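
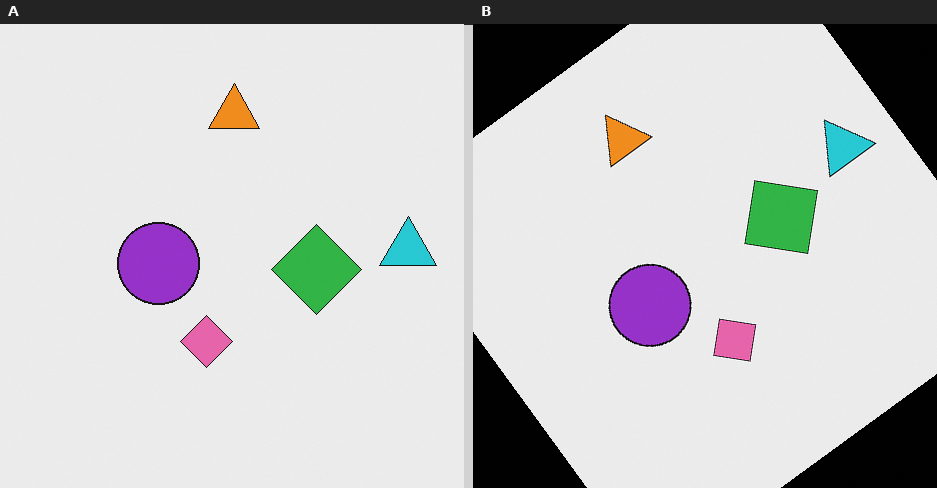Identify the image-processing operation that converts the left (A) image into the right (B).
This is the original image rotated counter-clockwise by a large amount — several tens of degrees.

Every shape is tilted by the same angle and the image corners show triangular fill wedges — a whole-image rotation by a non-right angle.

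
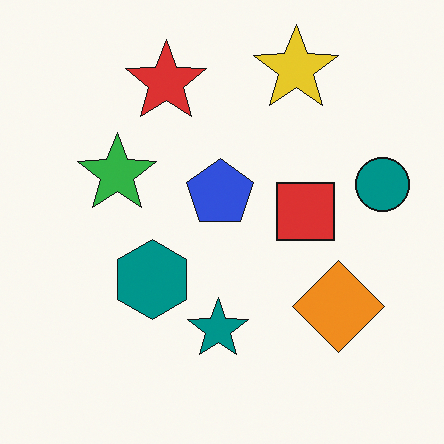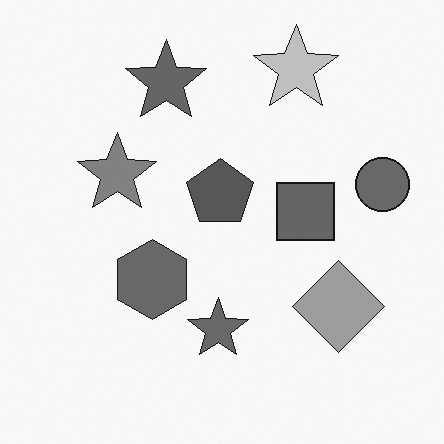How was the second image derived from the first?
The transformation is: converted to grayscale.

All color is removed — every shape is now a shade of grey.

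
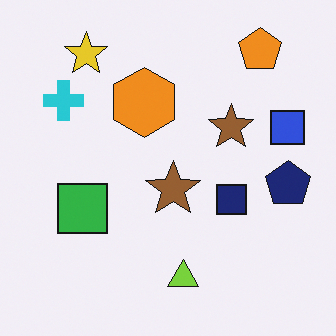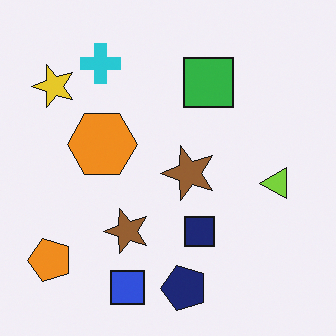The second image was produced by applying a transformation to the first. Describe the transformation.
This is the original image transposed (reflected across the top-left ↔ bottom-right diagonal).

Shapes have swapped their row and column positions — what was in the top-right is now in the bottom-left — a diagonal reflection.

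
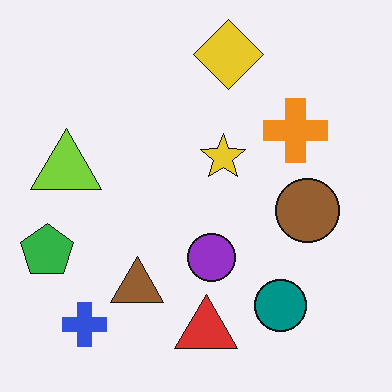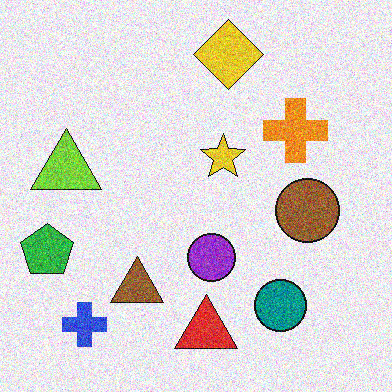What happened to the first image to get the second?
The image was degraded with strong gaussian noise.

Random speckle covers the whole image, including the flat background.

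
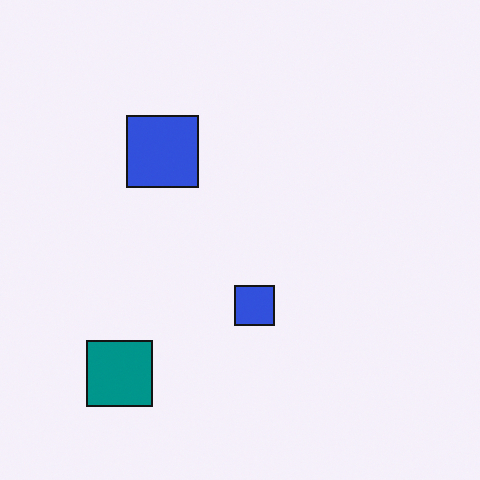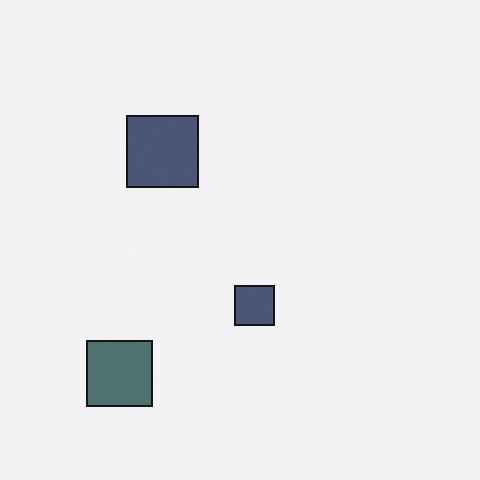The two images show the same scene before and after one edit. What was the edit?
This is the original image made much more muted (saturation change).

All colors are more muted and greyish — a global saturation change.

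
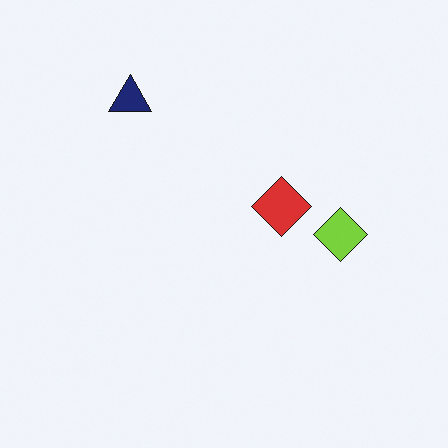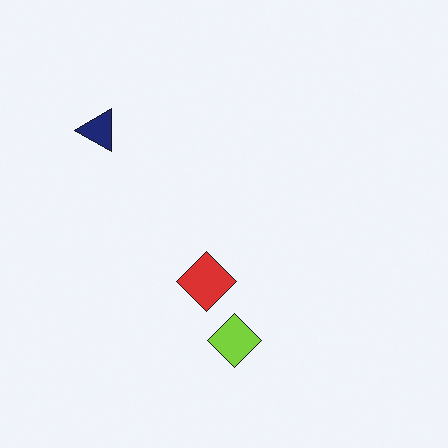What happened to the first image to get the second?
The transformation is: transposed (reflected across the top-left ↔ bottom-right diagonal).

Shapes have swapped their row and column positions — what was in the top-right is now in the bottom-left — a diagonal reflection.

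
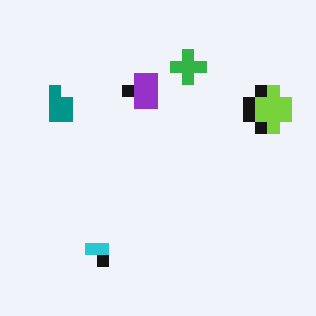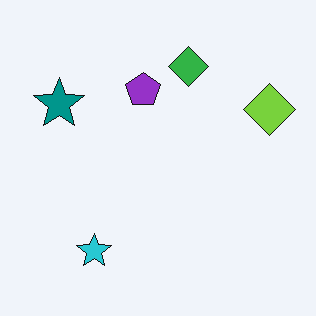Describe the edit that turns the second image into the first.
The transformation is: coarsely pixelated.

Shapes are reduced to large square blocks; fine edges and outlines are lost — a downscale-then-upscale (mosaic) effect.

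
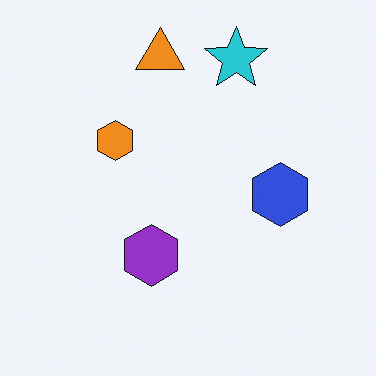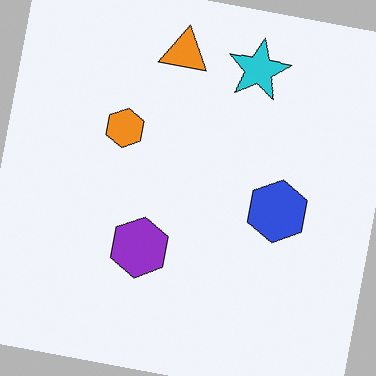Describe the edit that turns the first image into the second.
The image was rotated clockwise by a small amount.

Every shape is tilted by the same angle and the image corners show triangular fill wedges — a whole-image rotation by a non-right angle.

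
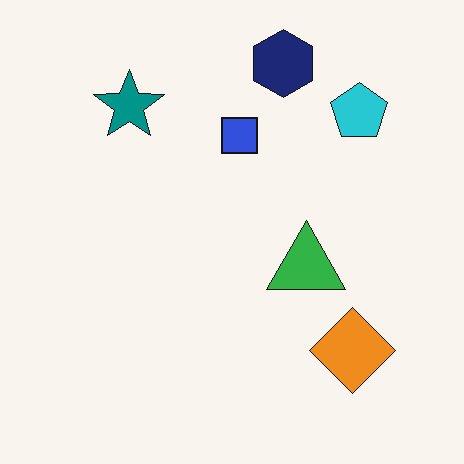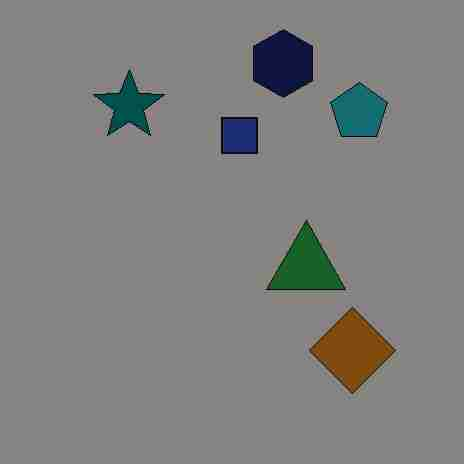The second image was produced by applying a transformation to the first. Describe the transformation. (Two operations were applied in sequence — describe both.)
It was noticeably darkened, then degraded with heavy JPEG compression.

Every pixel — background and shapes alike — is uniformly darkened. Blocky 8×8 compression artifacts appear around shape edges and the flat background shows ringing — characteristic JPEG degradation.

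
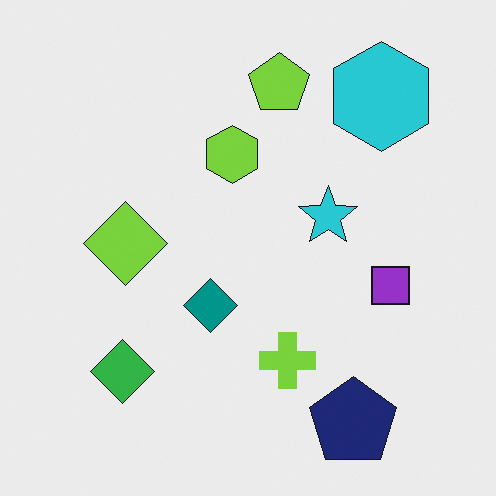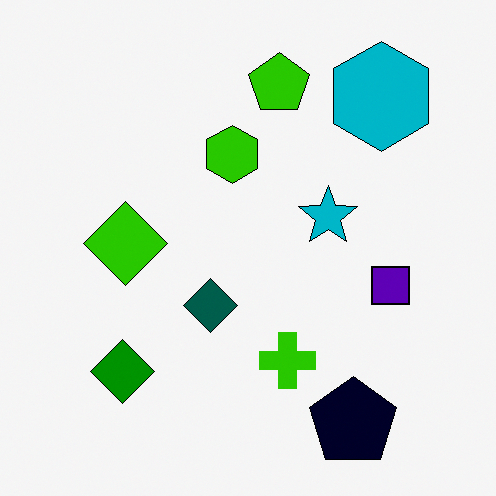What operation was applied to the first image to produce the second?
The transformation is: given much higher contrast.

Tones are pushed away from mid-grey across the whole image — a global contrast change.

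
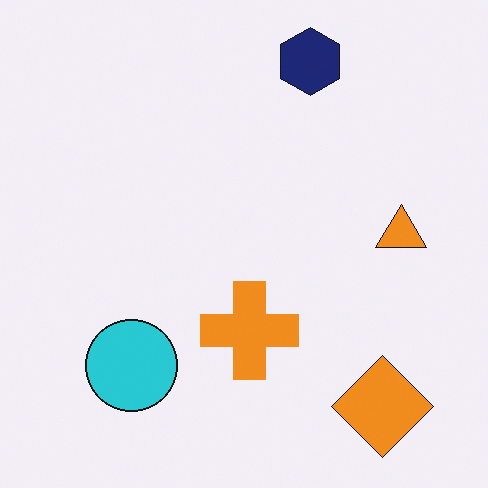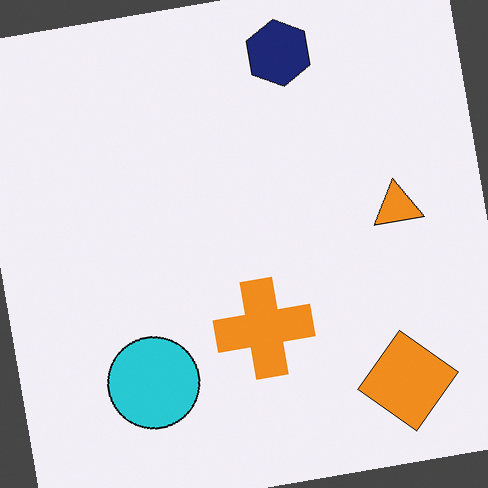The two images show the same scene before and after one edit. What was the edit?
It was rotated counter-clockwise by a slight angle.

Every shape is tilted by the same angle and the image corners show triangular fill wedges — a whole-image rotation by a non-right angle.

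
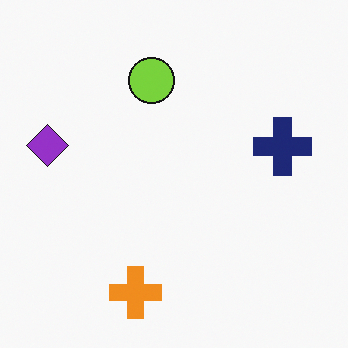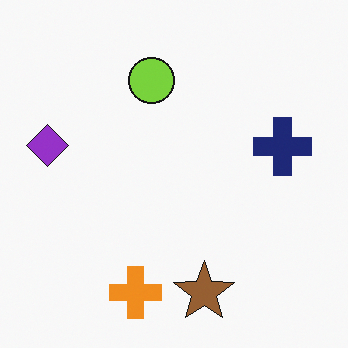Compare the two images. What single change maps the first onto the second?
The image was overlaid with an additional brown star.

A brown star appears in the second image that is absent from the first.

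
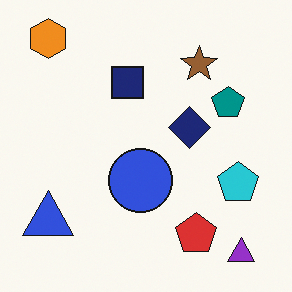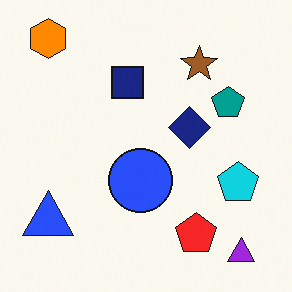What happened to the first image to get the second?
The image was slightly oversaturated.

All colors are more vivid — a global saturation change.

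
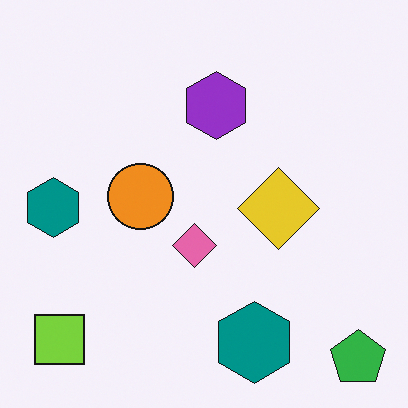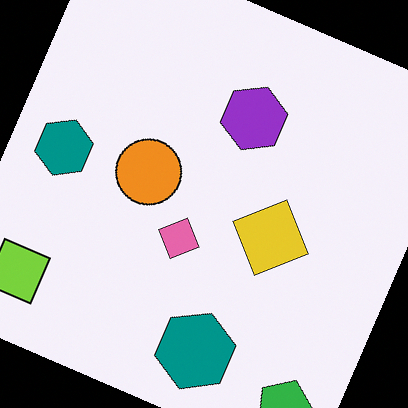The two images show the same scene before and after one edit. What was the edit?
The image was rotated clockwise by a clearly visible amount.

Every shape is tilted by the same angle and the image corners show triangular fill wedges — a whole-image rotation by a non-right angle.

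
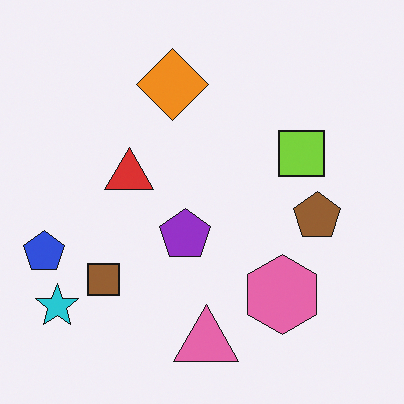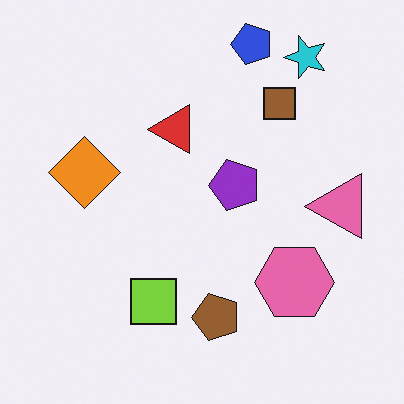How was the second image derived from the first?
This is the original image transposed (reflected across the top-left ↔ bottom-right diagonal).

Shapes have swapped their row and column positions — what was in the top-right is now in the bottom-left — a diagonal reflection.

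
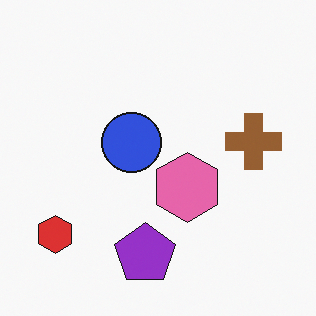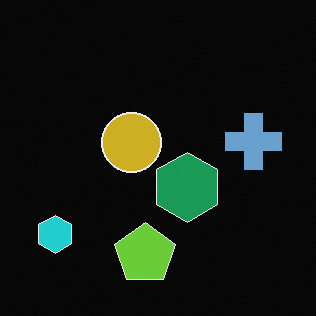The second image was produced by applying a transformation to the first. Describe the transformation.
Color-inverted (negative).

The light background has become dark and every shape's color is its complement — a photographic negative.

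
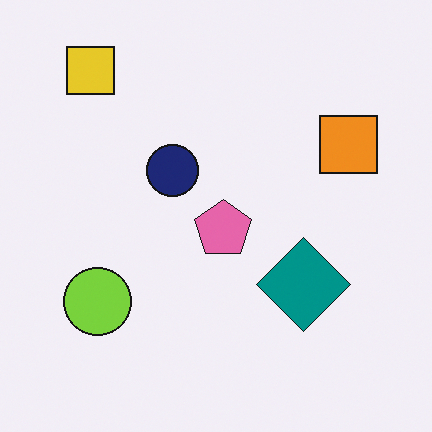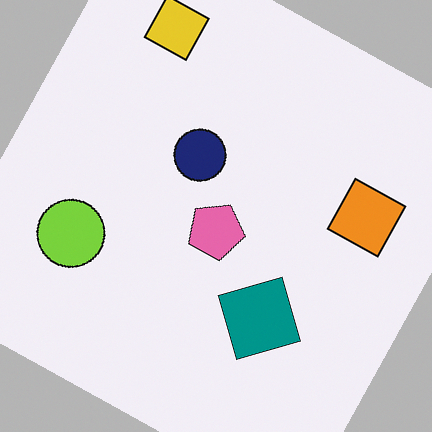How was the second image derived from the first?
The transformation is: rotated clockwise by a moderate amount.

Every shape is tilted by the same angle and the image corners show triangular fill wedges — a whole-image rotation by a non-right angle.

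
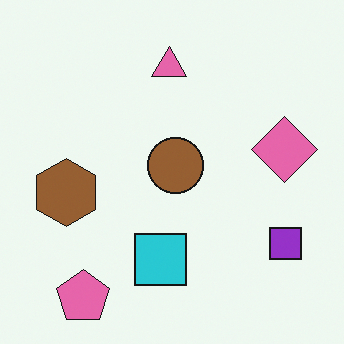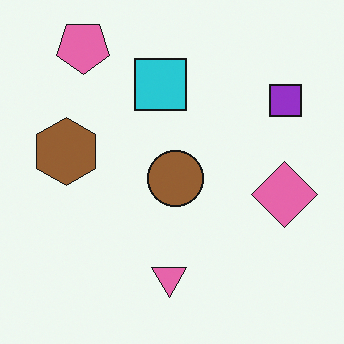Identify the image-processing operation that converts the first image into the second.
The image was flipped vertically (top ↔ bottom).

The pink pentagon is in the bottom-left of the first image and the top-left of the second — shapes on opposite sides of the horizontal midline have swapped in a mirror flip.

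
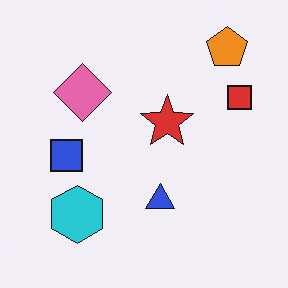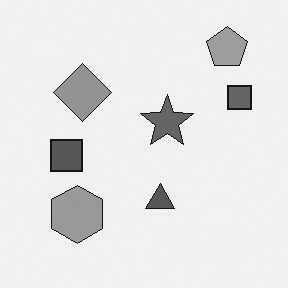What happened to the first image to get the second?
This is the original image converted to grayscale.

All color is removed — every shape is now a shade of grey.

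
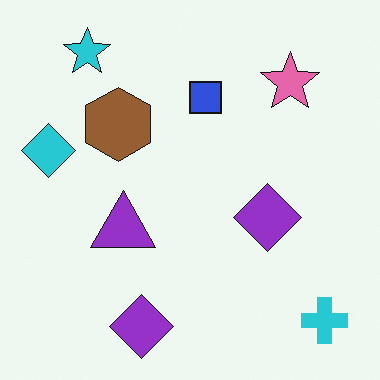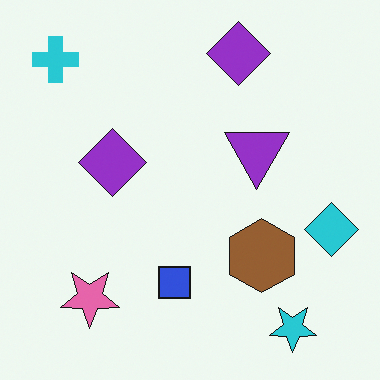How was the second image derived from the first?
Rotated 180°.

The cyan cross sits in the bottom-right of the first image and the top-left of the second — consistent with a whole-image 180° rotation.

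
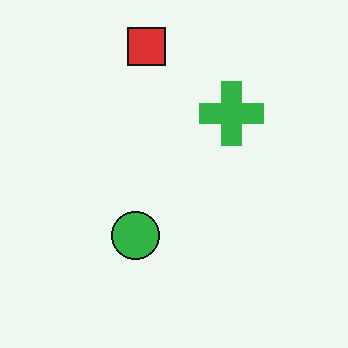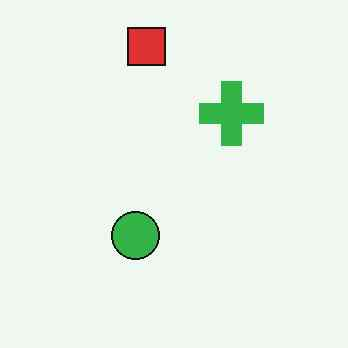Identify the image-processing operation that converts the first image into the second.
This is the original image JPEG-compressed with visible artifacts.

Blocky 8×8 compression artifacts appear around shape edges and the flat background shows ringing — characteristic JPEG degradation.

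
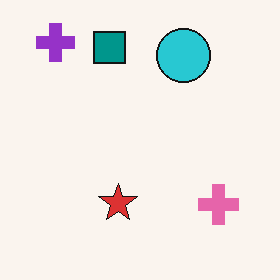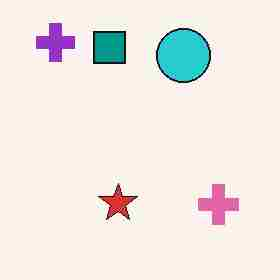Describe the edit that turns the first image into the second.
The second image is the first degraded with heavy JPEG compression.

Blocky 8×8 compression artifacts appear around shape edges and the flat background shows ringing — characteristic JPEG degradation.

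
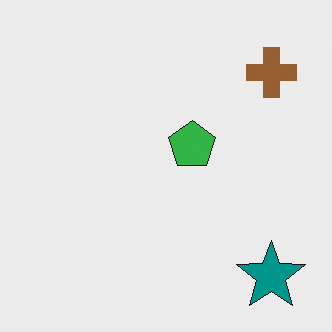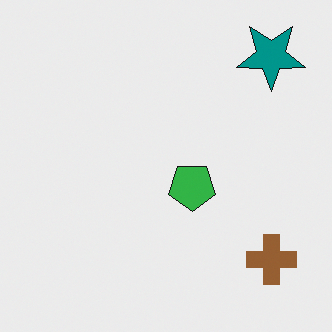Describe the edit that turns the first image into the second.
The image was flipped vertically (top ↔ bottom).

The teal star is in the bottom-right of the first image and the top-right of the second — shapes on opposite sides of the horizontal midline have swapped in a mirror flip.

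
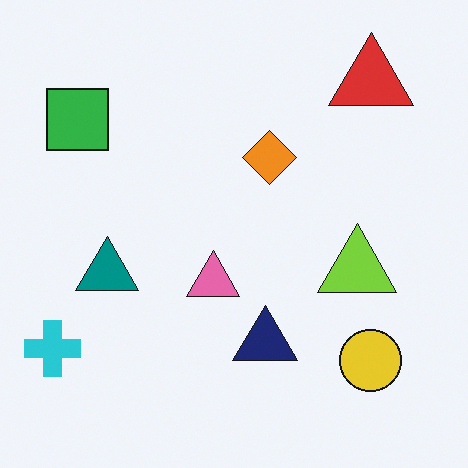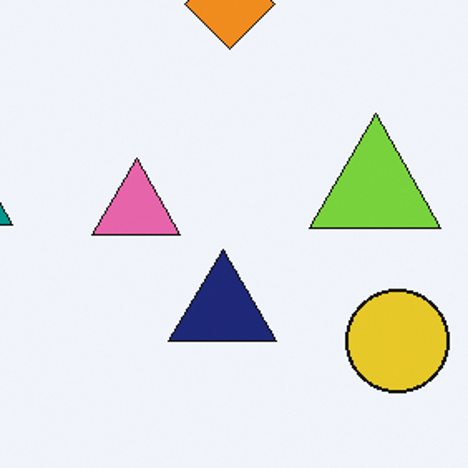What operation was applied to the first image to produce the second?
The transformation is: cropped to a noticeably smaller region and rescaled.

The visible shapes are larger and the field of view is narrower; shapes near the original edges may be partly or wholly outside the frame — a crop-and-rescale.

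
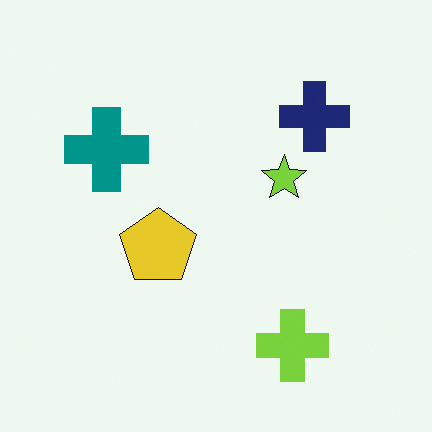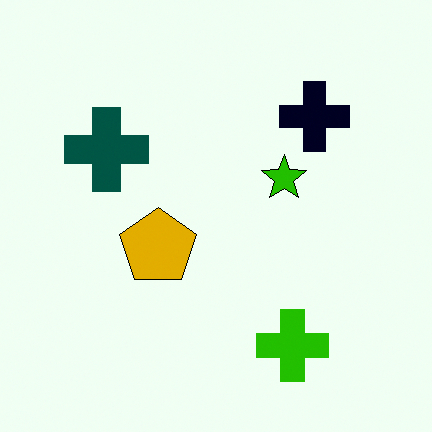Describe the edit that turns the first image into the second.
Given much higher contrast.

Tones are pushed away from mid-grey across the whole image — a global contrast change.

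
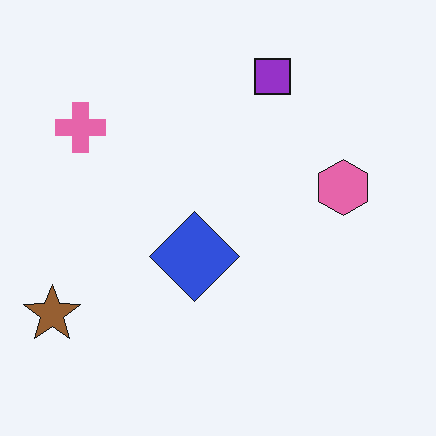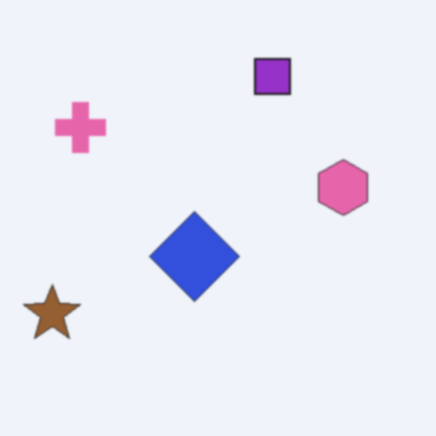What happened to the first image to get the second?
The image was given a subtle gaussian blur.

Shape edges and outlines are uniformly softened across the whole image.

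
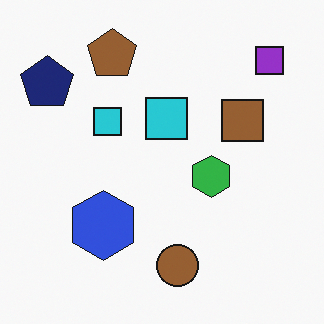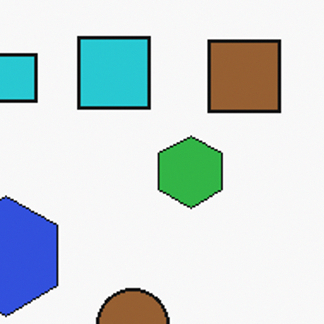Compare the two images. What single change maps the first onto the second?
The second image is the first cropped to a noticeably smaller region and rescaled.

The visible shapes are larger and the field of view is narrower; shapes near the original edges may be partly or wholly outside the frame — a crop-and-rescale.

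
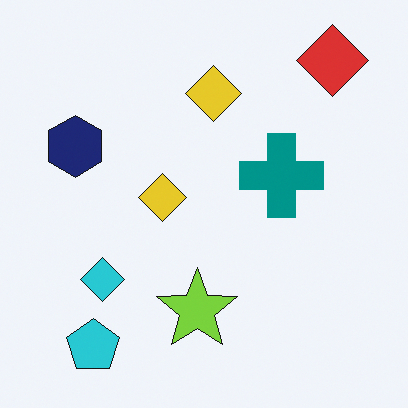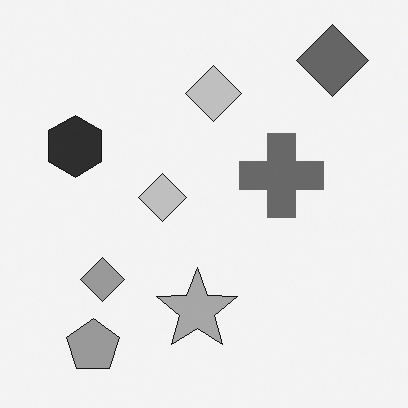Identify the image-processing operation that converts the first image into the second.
The image was converted to grayscale.

All color is removed — every shape is now a shade of grey.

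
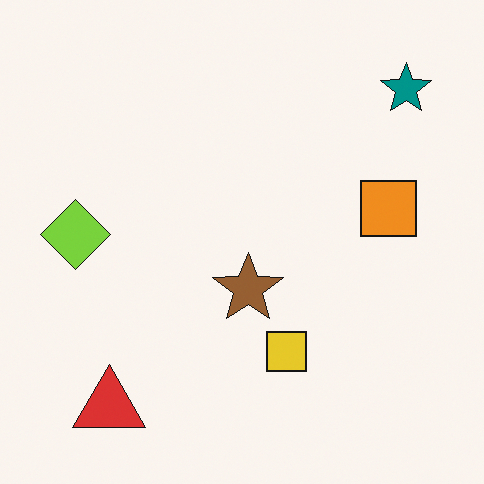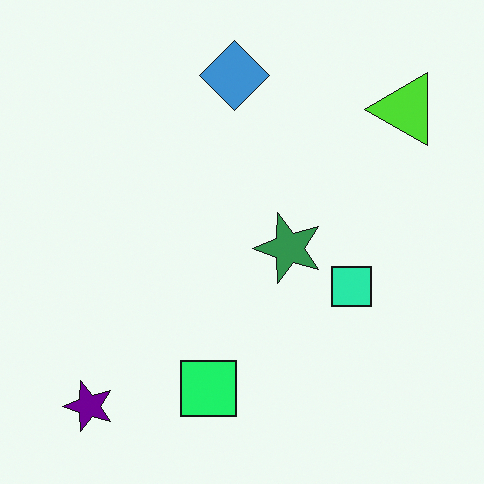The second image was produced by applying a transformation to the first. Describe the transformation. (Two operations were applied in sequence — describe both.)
It was hue-shifted through roughly a third of the color wheel, then transposed (reflected across the top-left ↔ bottom-right diagonal).

Every shape's color has rotated by the same amount around the hue wheel — a uniform hue shift. Shapes have swapped their row and column positions — what was in the top-right is now in the bottom-left — a diagonal reflection.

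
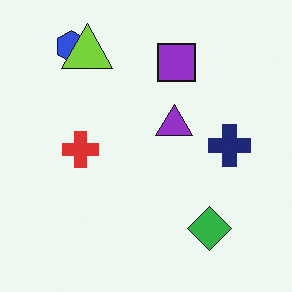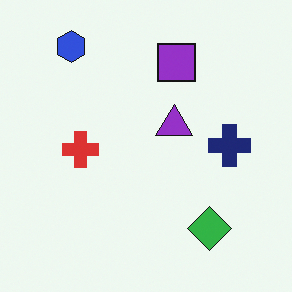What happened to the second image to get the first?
The transformation is: overlaid with an additional lime triangle.

A lime triangle appears in the first image that is absent from the second.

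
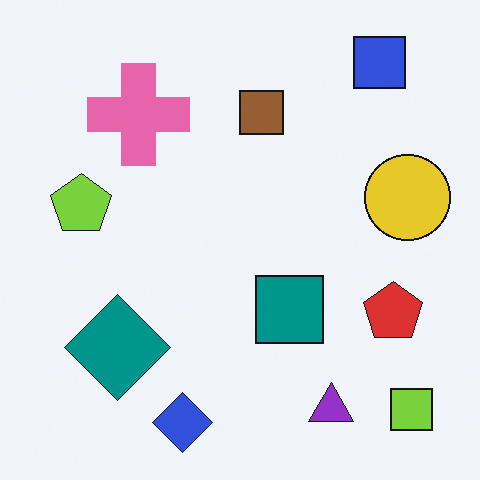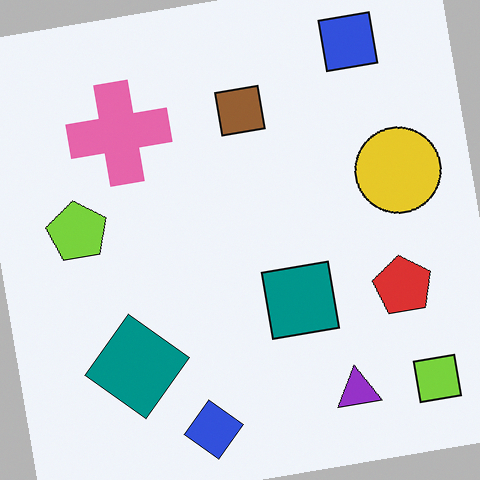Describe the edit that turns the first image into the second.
Rotated counter-clockwise by a slight angle.

Every shape is tilted by the same angle and the image corners show triangular fill wedges — a whole-image rotation by a non-right angle.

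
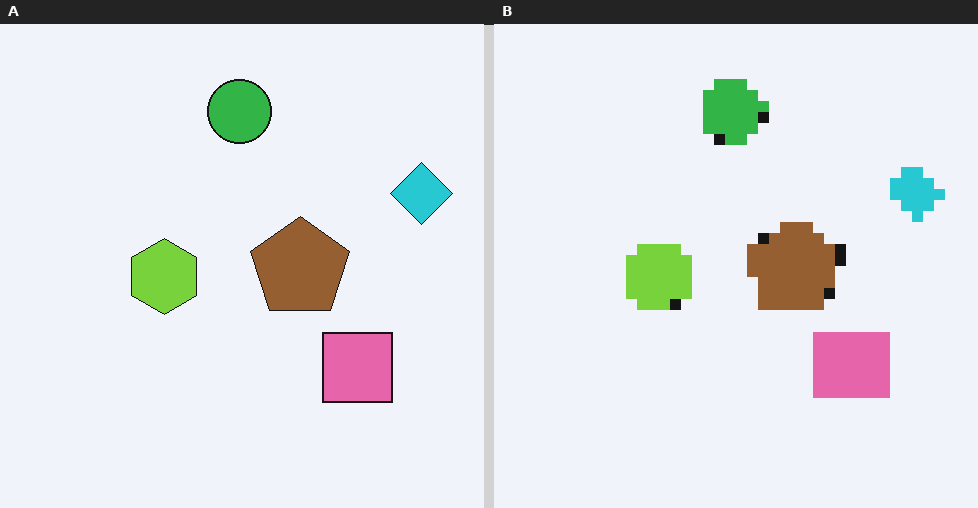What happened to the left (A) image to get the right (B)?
The image was coarsely pixelated.

Shapes are reduced to large square blocks; fine edges and outlines are lost — a downscale-then-upscale (mosaic) effect.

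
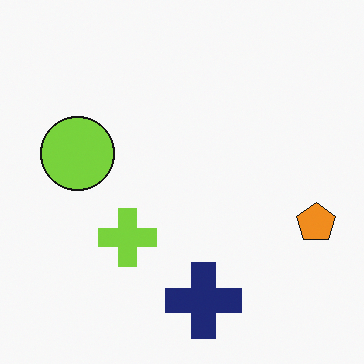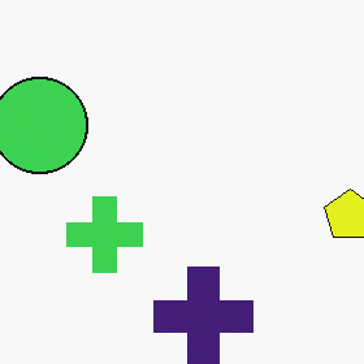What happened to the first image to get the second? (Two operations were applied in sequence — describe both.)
Hue-shifted by a small amount, then cropped to a modestly smaller region and rescaled.

Every shape's color has rotated by the same amount around the hue wheel — a uniform hue shift. The visible shapes are larger and the field of view is narrower; shapes near the original edges may be partly or wholly outside the frame — a crop-and-rescale.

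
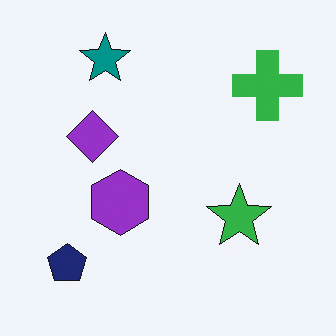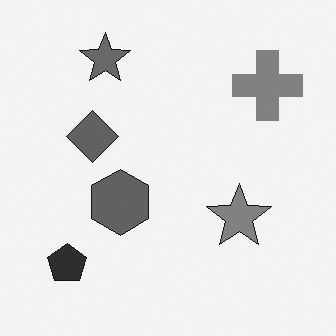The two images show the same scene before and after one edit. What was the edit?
The transformation is: converted to grayscale.

All color is removed — every shape is now a shade of grey.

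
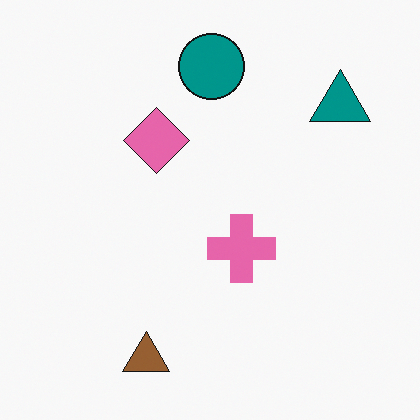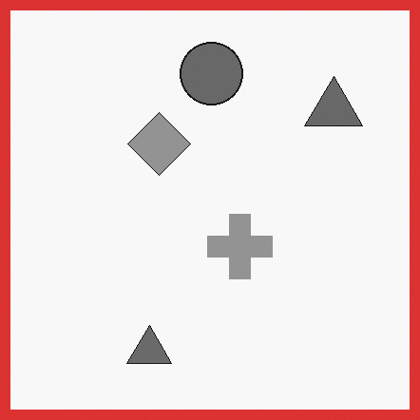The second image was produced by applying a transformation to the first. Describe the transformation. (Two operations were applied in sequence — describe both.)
Converted to grayscale, then framed with a red border.

All color is removed — every shape is now a shade of grey. A solid red frame runs around the edge of the second image, with the content slightly shrunk inside it.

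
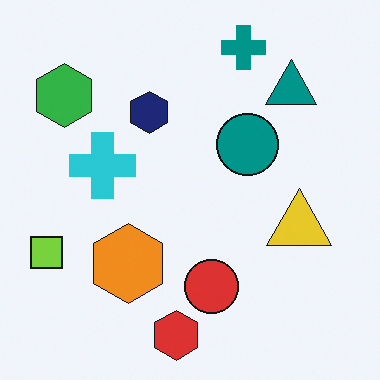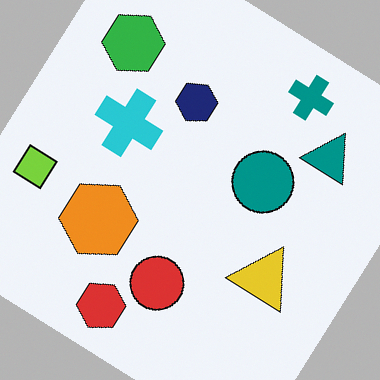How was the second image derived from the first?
This is the original image rotated clockwise by a large amount — several tens of degrees.

Every shape is tilted by the same angle and the image corners show triangular fill wedges — a whole-image rotation by a non-right angle.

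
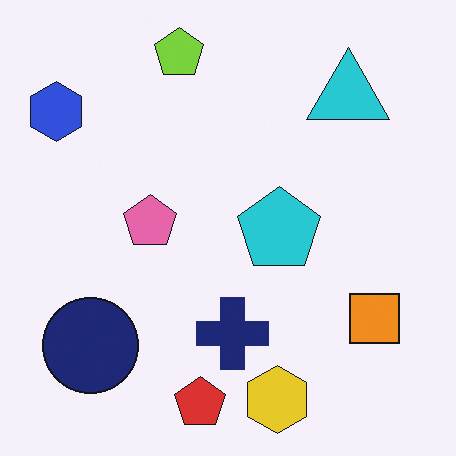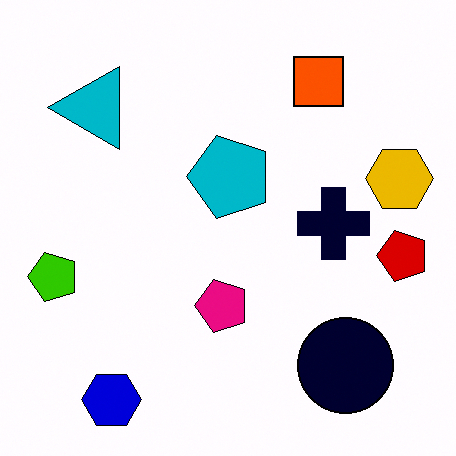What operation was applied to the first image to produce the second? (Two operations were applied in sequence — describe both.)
This is the original image rotated 90° counter-clockwise, then given much higher contrast.

The blue hexagon sits in the top-left of the first image and the bottom-left of the second — consistent with a whole-image 90° counter-clockwise rotation. Tones are pushed away from mid-grey across the whole image — a global contrast change.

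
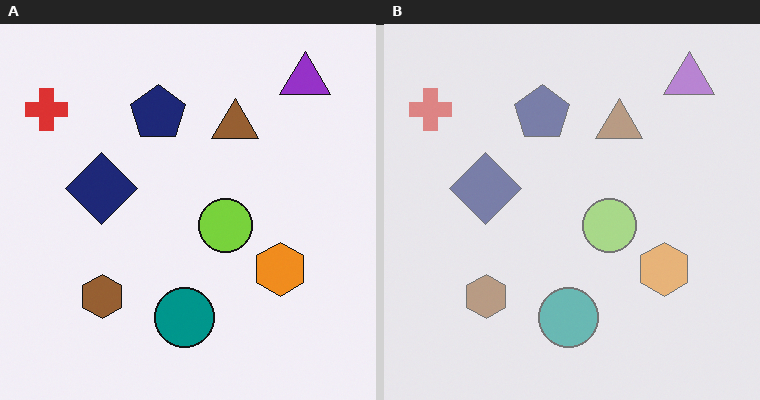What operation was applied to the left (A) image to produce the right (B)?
The right (B) image is the left (A) given much lower contrast.

Tones are pushed toward mid-grey across the whole image — a global contrast change.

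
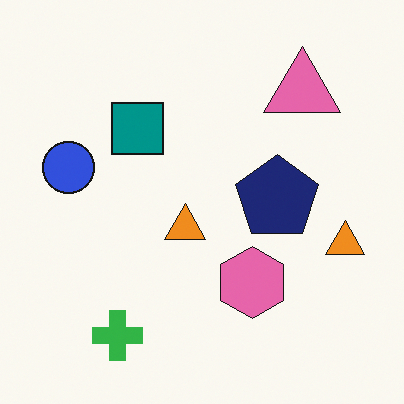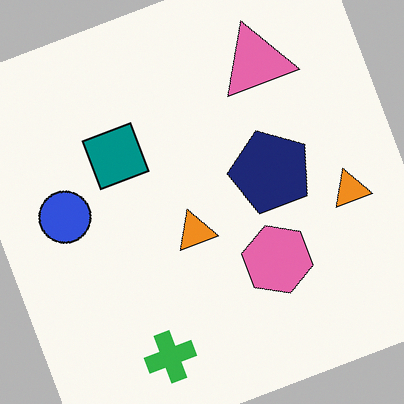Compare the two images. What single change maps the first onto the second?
The image was rotated counter-clockwise by a moderate amount.

Every shape is tilted by the same angle and the image corners show triangular fill wedges — a whole-image rotation by a non-right angle.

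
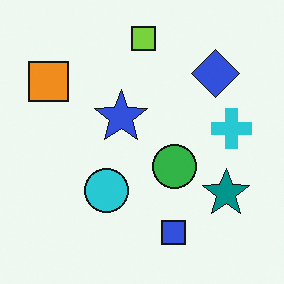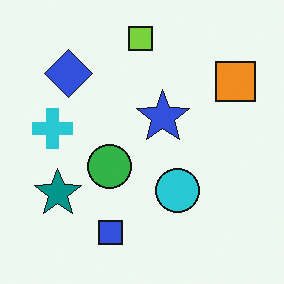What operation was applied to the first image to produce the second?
It was flipped horizontally (left ↔ right).

The orange square is in the top-left of the first image and the top-right of the second — shapes on opposite sides of the vertical midline have swapped in a mirror flip.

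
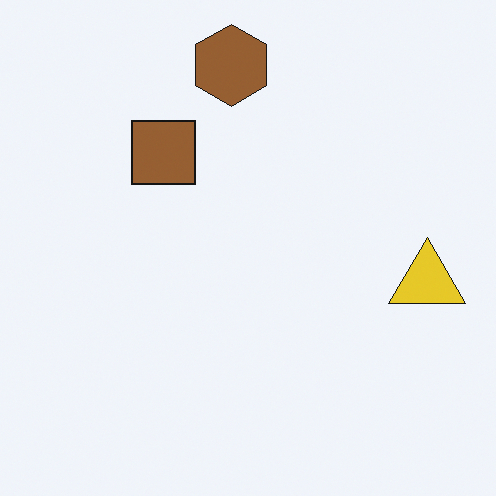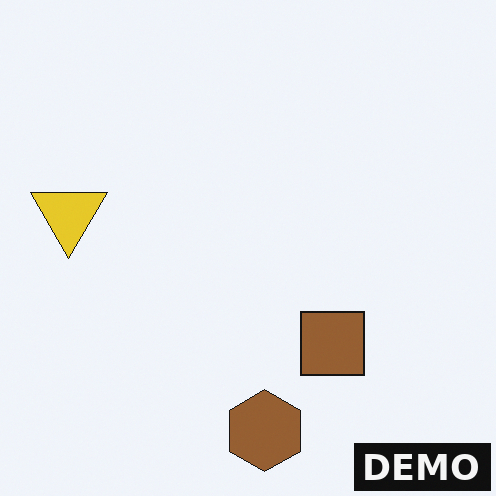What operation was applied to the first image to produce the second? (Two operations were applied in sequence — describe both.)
Rotated 180°, then watermarked with the text "DEMO" in the lower-right corner.

The brown hexagon sits in the top of the first image and the bottom of the second — consistent with a whole-image 180° rotation. A dark label reading "DEMO" appears in the lower-right corner.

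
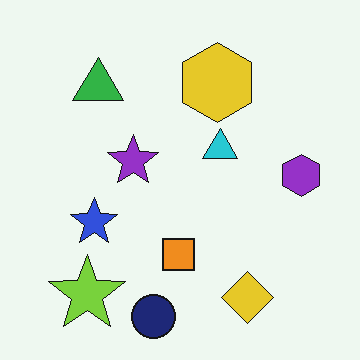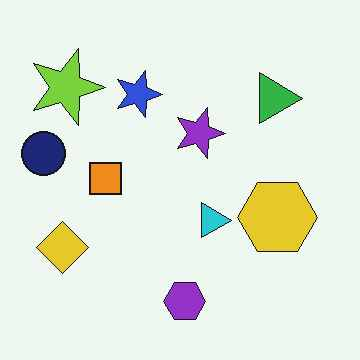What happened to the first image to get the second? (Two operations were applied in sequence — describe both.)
It was rotated 90° clockwise, then given moderate JPEG compression.

The lime star sits in the bottom-left of the first image and the top-left of the second — consistent with a whole-image 90° clockwise rotation. Blocky 8×8 compression artifacts appear around shape edges and the flat background shows ringing — characteristic JPEG degradation.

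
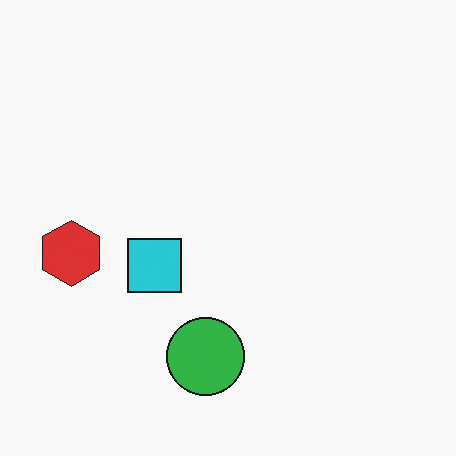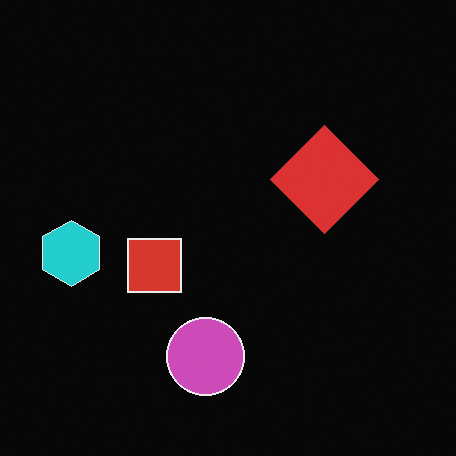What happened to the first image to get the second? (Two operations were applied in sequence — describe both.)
It was color-inverted (negative), then overlaid with an additional red diamond.

The light background has become dark and every shape's color is its complement — a photographic negative. A red diamond appears in the second image that is absent from the first.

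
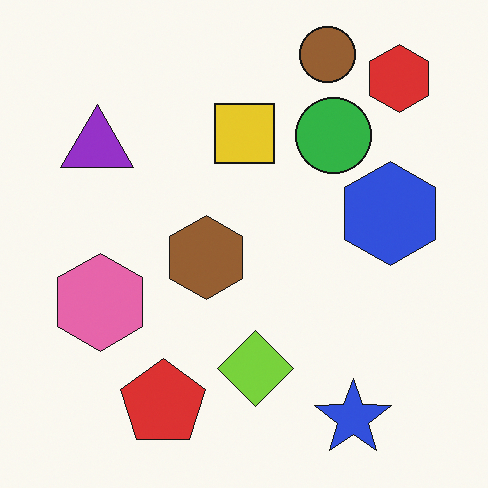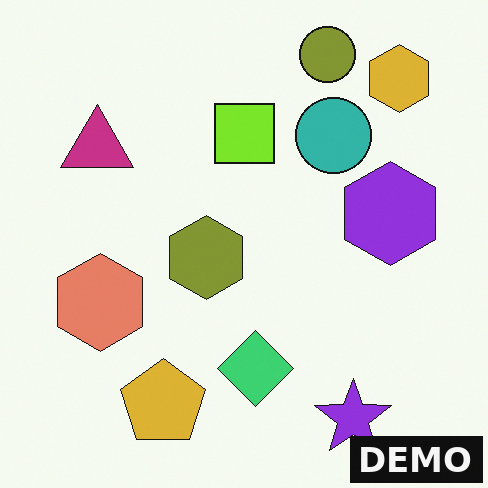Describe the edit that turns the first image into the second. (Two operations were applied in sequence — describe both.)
Hue-shifted slightly, then watermarked with the text "DEMO" in the lower-right corner.

Every shape's color has rotated by the same amount around the hue wheel — a uniform hue shift. A dark label reading "DEMO" appears in the lower-right corner.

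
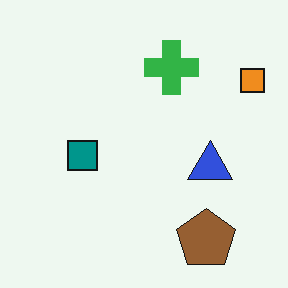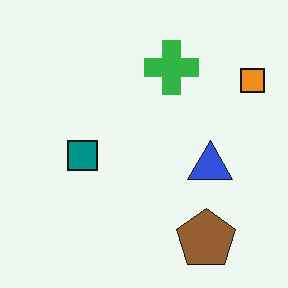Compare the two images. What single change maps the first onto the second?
JPEG-compressed with visible artifacts.

Blocky 8×8 compression artifacts appear around shape edges and the flat background shows ringing — characteristic JPEG degradation.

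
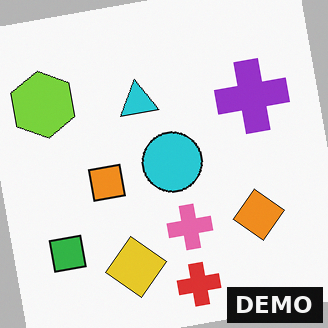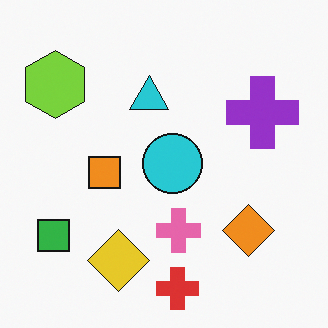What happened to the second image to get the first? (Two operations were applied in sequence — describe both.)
The image was rotated counter-clockwise by a few degrees, then watermarked with the text "DEMO" in the lower-right corner.

Every shape is tilted by the same angle and the image corners show triangular fill wedges — a whole-image rotation by a non-right angle. A dark label reading "DEMO" appears in the lower-right corner.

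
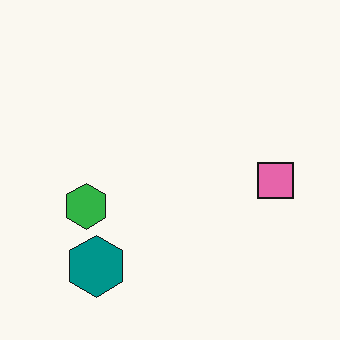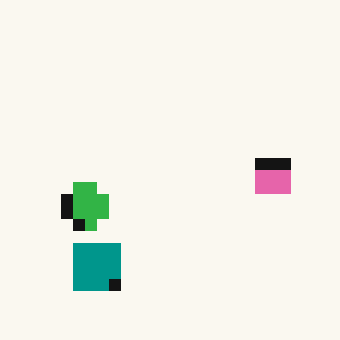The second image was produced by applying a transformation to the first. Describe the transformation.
This is the original image coarsely pixelated.

Shapes are reduced to large square blocks; fine edges and outlines are lost — a downscale-then-upscale (mosaic) effect.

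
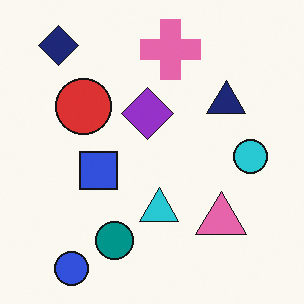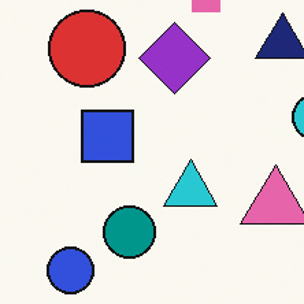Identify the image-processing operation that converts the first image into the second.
It was cropped to a modestly smaller region and rescaled.

The visible shapes are larger and the field of view is narrower; shapes near the original edges may be partly or wholly outside the frame — a crop-and-rescale.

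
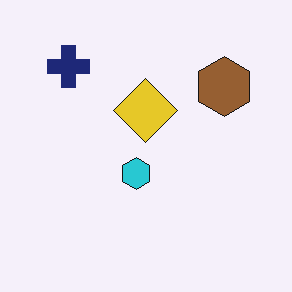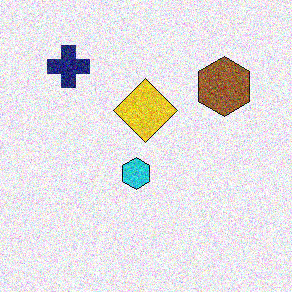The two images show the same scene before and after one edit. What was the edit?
The image was degraded with strong gaussian noise.

Random speckle covers the whole image, including the flat background.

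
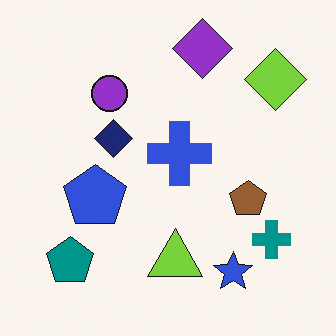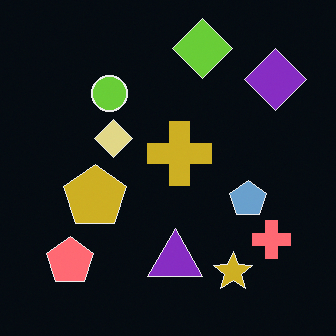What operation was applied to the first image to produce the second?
Color-inverted (negative).

The light background has become dark and every shape's color is its complement — a photographic negative.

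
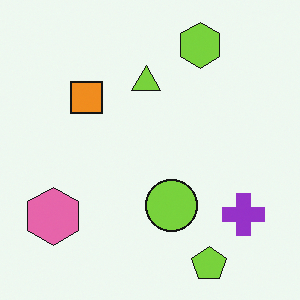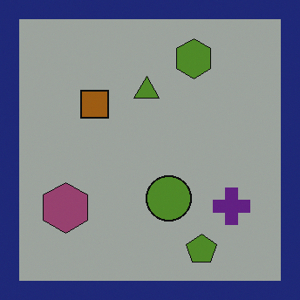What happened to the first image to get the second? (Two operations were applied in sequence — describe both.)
This is the original image noticeably darkened, then framed with a navy border.

Every pixel — background and shapes alike — is uniformly darkened. A solid navy frame runs around the edge of the second image, with the content slightly shrunk inside it.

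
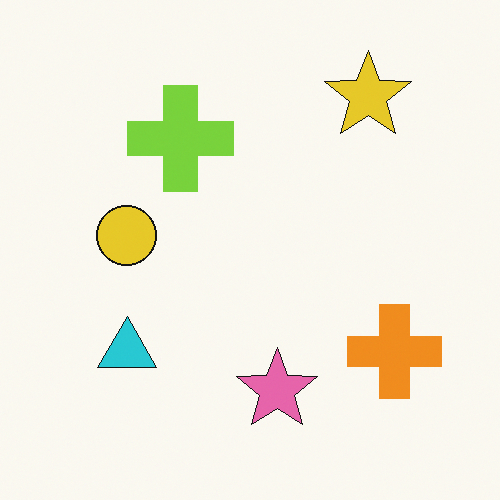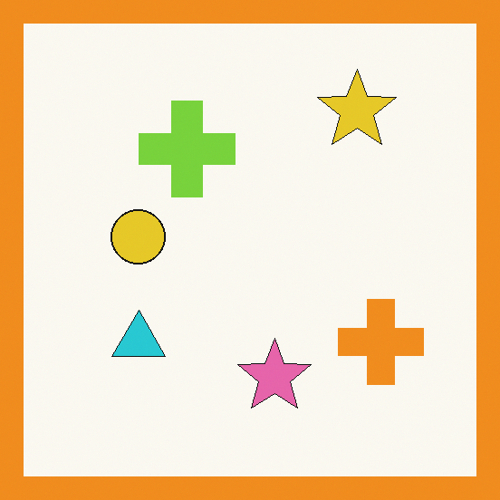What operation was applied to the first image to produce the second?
The transformation is: framed with a orange border.

A solid orange frame runs around the edge of the second image, with the content slightly shrunk inside it.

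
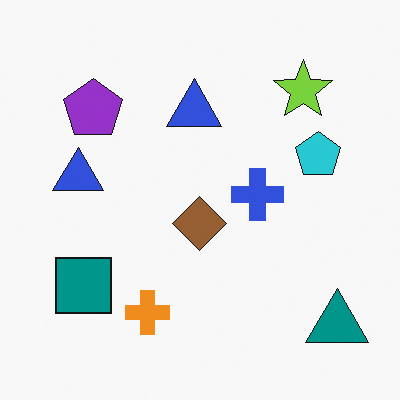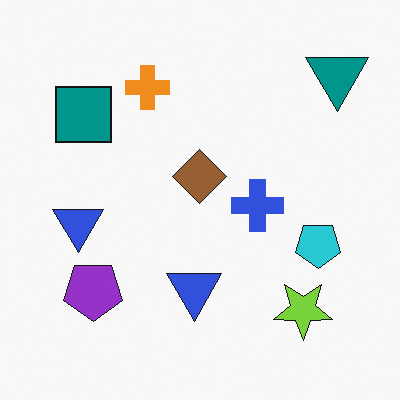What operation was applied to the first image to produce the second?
It was flipped vertically (top ↔ bottom).

The teal triangle is in the bottom-right of the first image and the top-right of the second — shapes on opposite sides of the horizontal midline have swapped in a mirror flip.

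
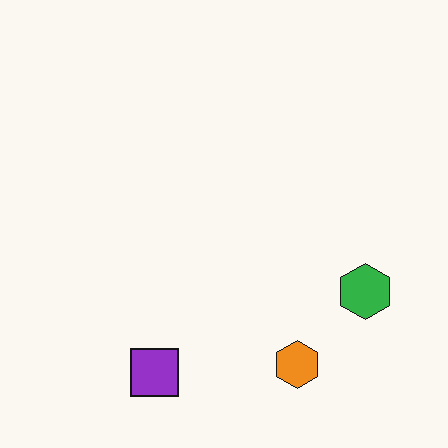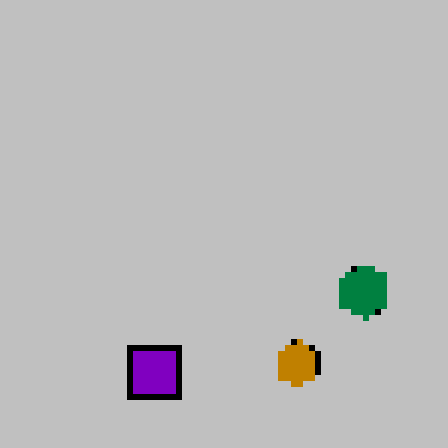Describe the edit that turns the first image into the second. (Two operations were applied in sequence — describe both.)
Moderately pixelated, then aggressively posterized.

Shapes are reduced to large square blocks; fine edges and outlines are lost — a downscale-then-upscale (mosaic) effect. Each flat color has snapped to a coarser quantized level — most visibly, the near-white background has dropped to a flat grey.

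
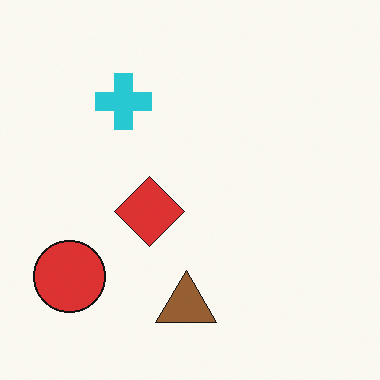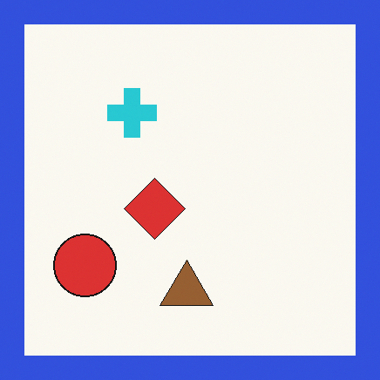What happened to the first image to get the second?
It was framed with a blue border.

A solid blue frame runs around the edge of the second image, with the content slightly shrunk inside it.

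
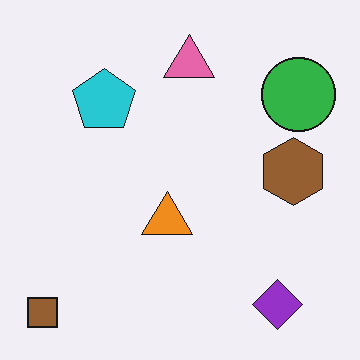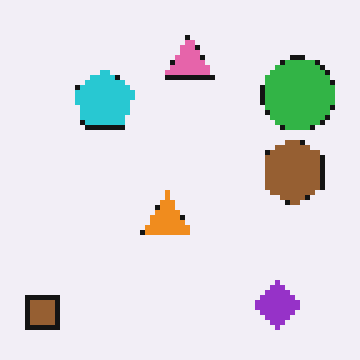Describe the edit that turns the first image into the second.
This is the original image lightly pixelated (a mild mosaic effect).

Shapes are reduced to large square blocks; fine edges and outlines are lost — a downscale-then-upscale (mosaic) effect.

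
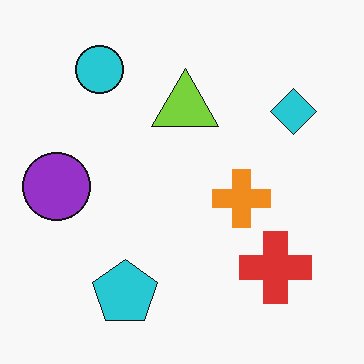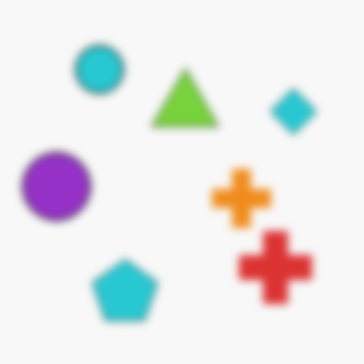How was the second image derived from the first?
The second image is the first moderately blurred.

Shape edges and outlines are uniformly softened across the whole image.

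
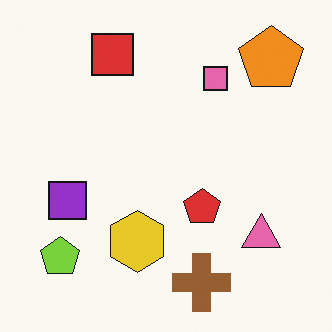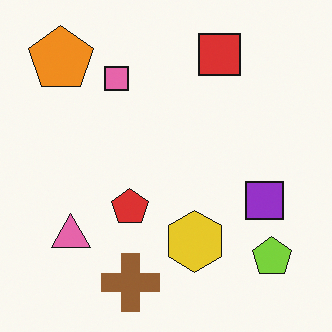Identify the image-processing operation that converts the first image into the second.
Flipped horizontally (left ↔ right).

The lime pentagon is in the bottom-left of the first image and the bottom-right of the second — shapes on opposite sides of the vertical midline have swapped in a mirror flip.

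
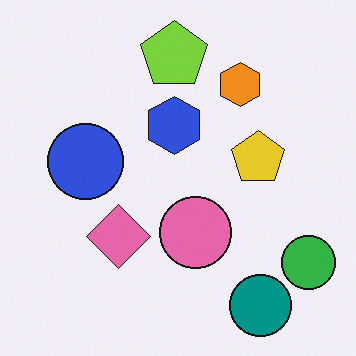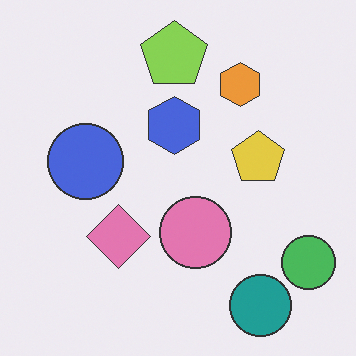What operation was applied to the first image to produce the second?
The second image is the first given slightly reduced contrast.

Tones are pushed toward mid-grey across the whole image — a global contrast change.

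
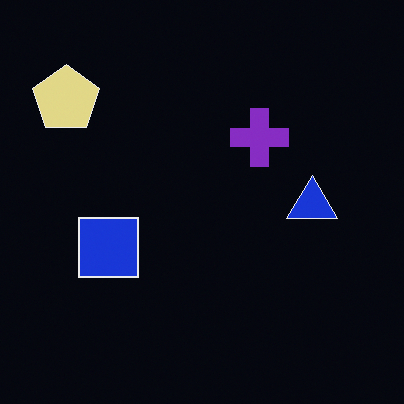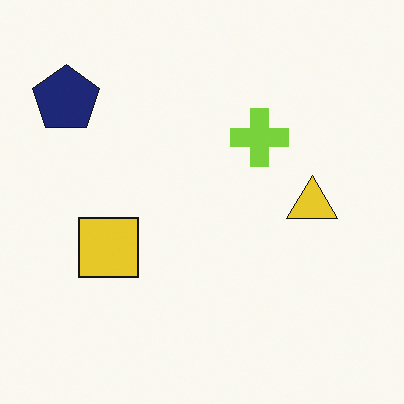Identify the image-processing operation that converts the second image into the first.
The image was color-inverted (negative).

The light background has become dark and every shape's color is its complement — a photographic negative.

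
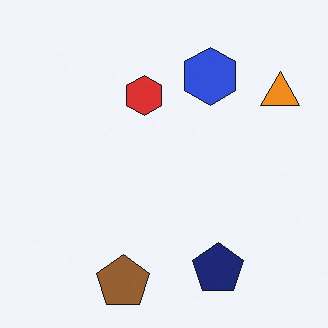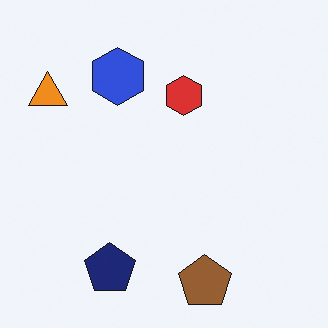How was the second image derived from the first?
Flipped horizontally (left ↔ right).

The orange triangle is in the top-right of the first image and the top-left of the second — shapes on opposite sides of the vertical midline have swapped in a mirror flip.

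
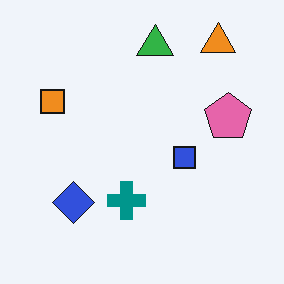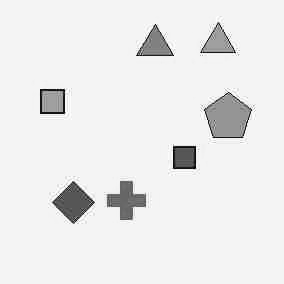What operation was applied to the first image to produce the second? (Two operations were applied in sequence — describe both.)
Degraded with heavy JPEG compression, then converted to grayscale.

Blocky 8×8 compression artifacts appear around shape edges and the flat background shows ringing — characteristic JPEG degradation. All color is removed — every shape is now a shade of grey.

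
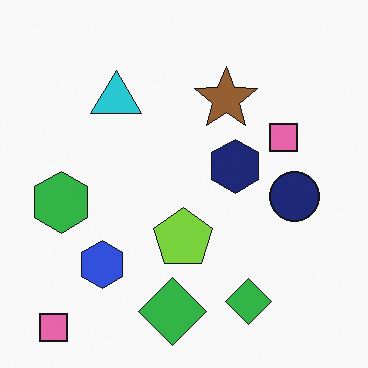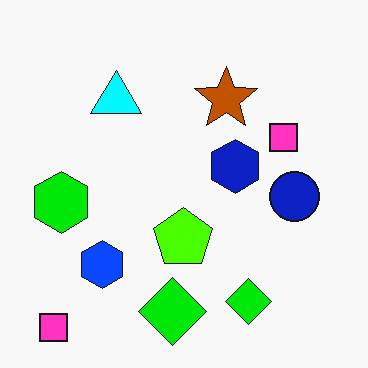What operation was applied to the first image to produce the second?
The image was made much more vivid (saturation change).

All colors are more vivid — a global saturation change.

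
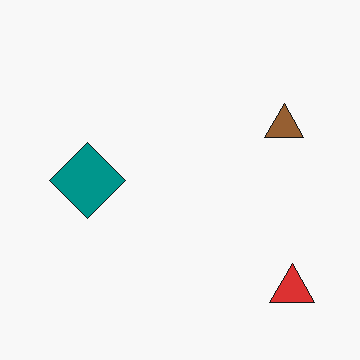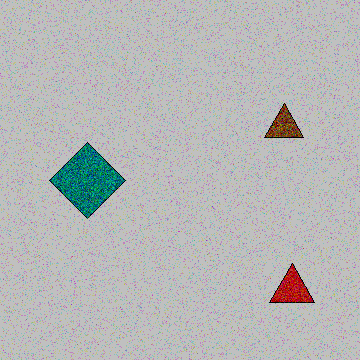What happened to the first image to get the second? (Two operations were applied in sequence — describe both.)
This is the original image degraded with heavy additive noise, then heavily posterized to just a handful of flat colors.

Random speckle covers the whole image, including the flat background. Each flat color has snapped to a coarser quantized level — most visibly, the near-white background has dropped to a flat grey.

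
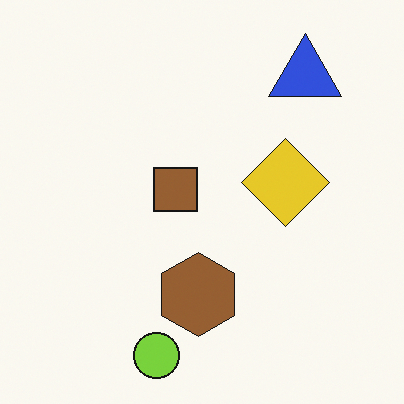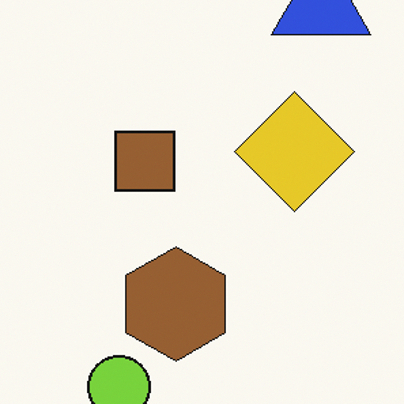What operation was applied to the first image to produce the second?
It was cropped slightly and scaled back up.

The visible shapes are larger and the field of view is narrower; shapes near the original edges may be partly or wholly outside the frame — a crop-and-rescale.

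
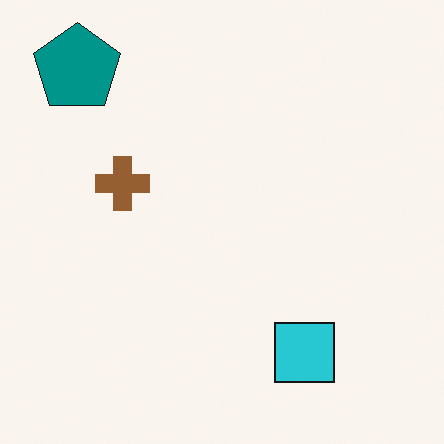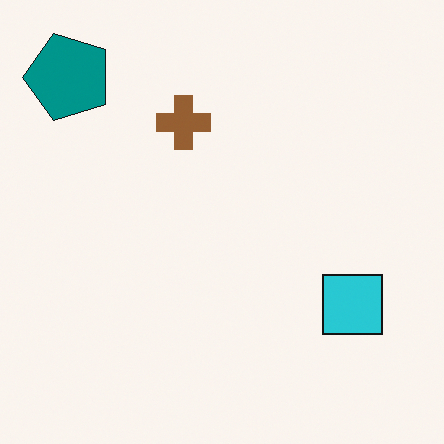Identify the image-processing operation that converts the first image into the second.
Transposed (reflected across the top-left ↔ bottom-right diagonal).

Shapes have swapped their row and column positions — what was in the top-right is now in the bottom-left — a diagonal reflection.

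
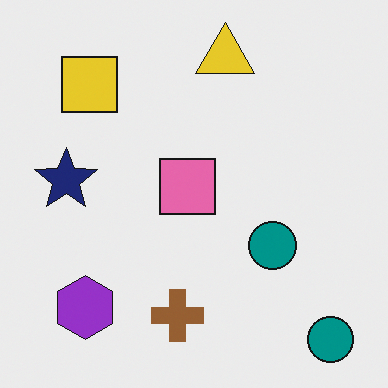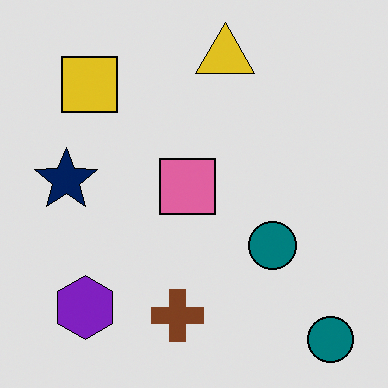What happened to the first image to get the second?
The second image is the first moderately posterized.

Each flat color has snapped to a coarser quantized level — most visibly, the near-white background has dropped to a flat grey.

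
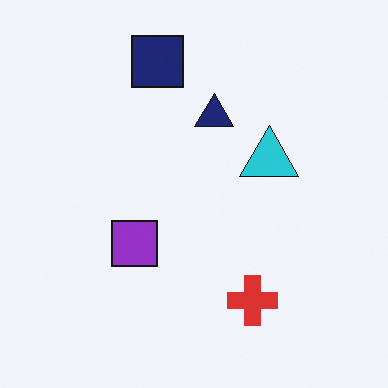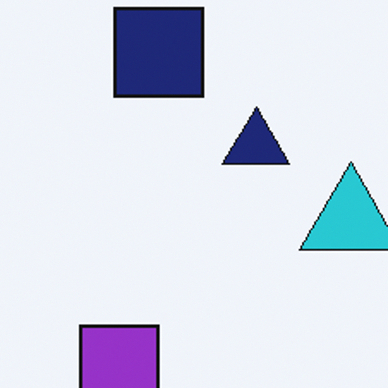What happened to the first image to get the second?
This is the original image cropped to a noticeably smaller region and rescaled.

The visible shapes are larger and the field of view is narrower; shapes near the original edges may be partly or wholly outside the frame — a crop-and-rescale.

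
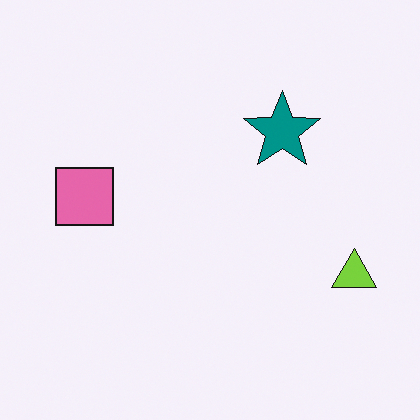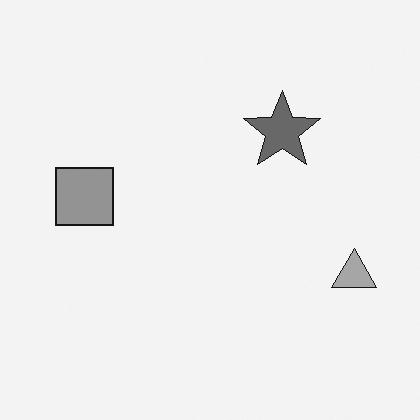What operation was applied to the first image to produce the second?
This is the original image converted to grayscale.

All color is removed — every shape is now a shade of grey.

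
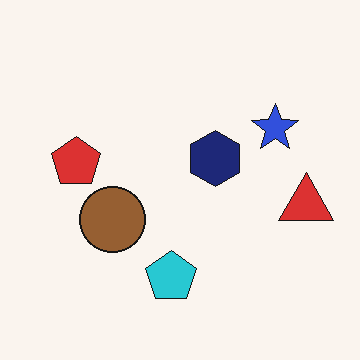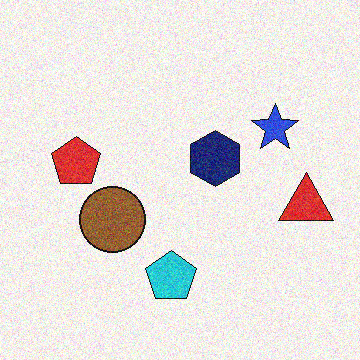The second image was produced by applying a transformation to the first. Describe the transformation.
The second image is the first degraded with moderate additive noise.

Random speckle covers the whole image, including the flat background.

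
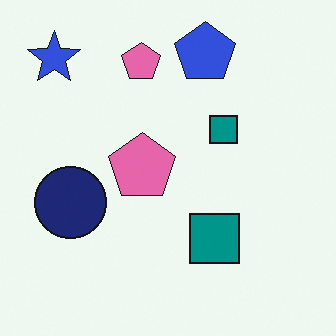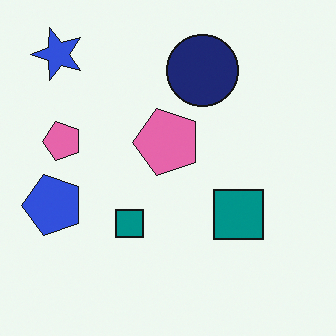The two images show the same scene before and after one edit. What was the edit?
This is the original image transposed (reflected across the top-left ↔ bottom-right diagonal).

Shapes have swapped their row and column positions — what was in the top-right is now in the bottom-left — a diagonal reflection.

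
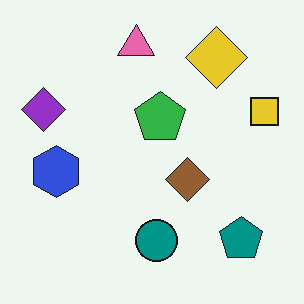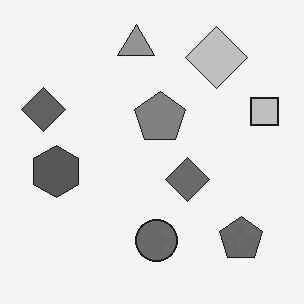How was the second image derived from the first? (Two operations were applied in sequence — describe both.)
It was JPEG-compressed with visible artifacts, then converted to grayscale.

Blocky 8×8 compression artifacts appear around shape edges and the flat background shows ringing — characteristic JPEG degradation. All color is removed — every shape is now a shade of grey.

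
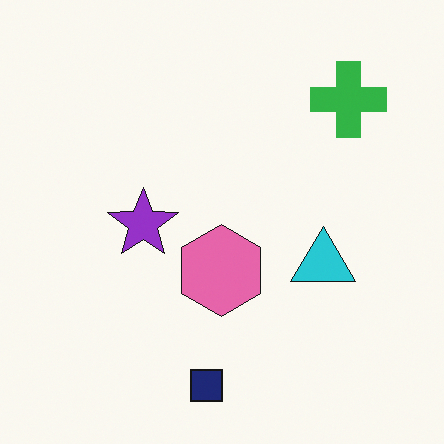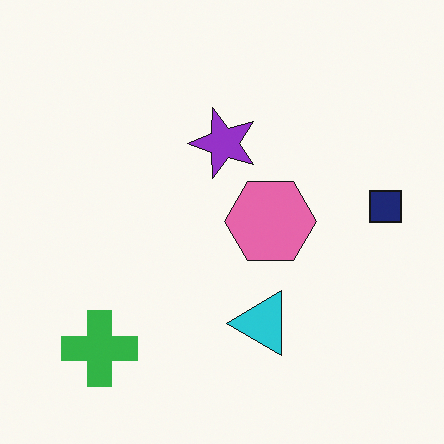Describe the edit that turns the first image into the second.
The image was transposed (reflected across the top-left ↔ bottom-right diagonal).

Shapes have swapped their row and column positions — what was in the top-right is now in the bottom-left — a diagonal reflection.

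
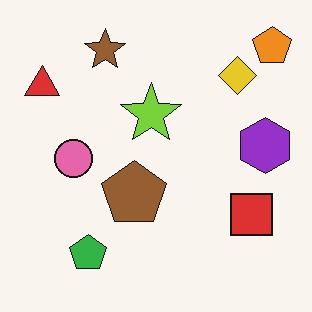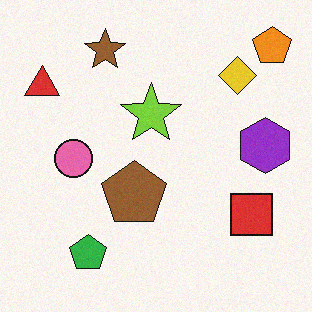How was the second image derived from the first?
This is the original image degraded with subtle gaussian noise.

Random speckle covers the whole image, including the flat background.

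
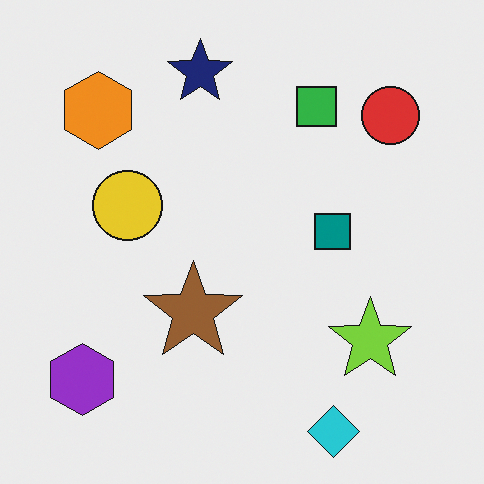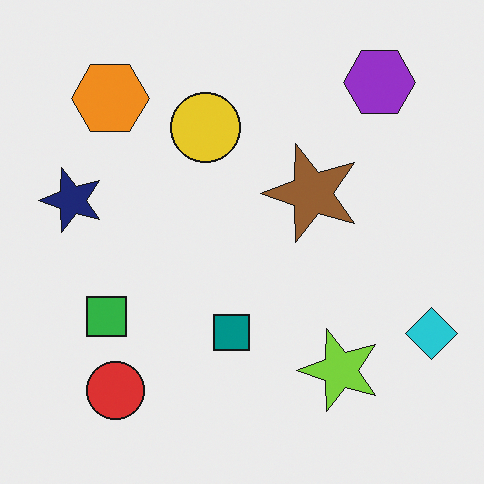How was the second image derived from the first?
The transformation is: transposed (reflected across the top-left ↔ bottom-right diagonal).

Shapes have swapped their row and column positions — what was in the top-right is now in the bottom-left — a diagonal reflection.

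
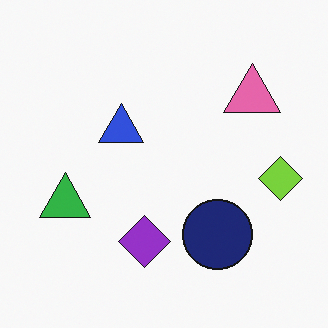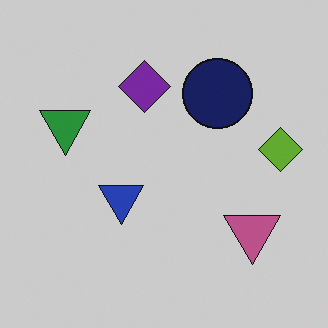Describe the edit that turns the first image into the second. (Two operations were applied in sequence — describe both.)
The image was flipped vertically (top ↔ bottom), then darkened a little.

The purple diamond is in the bottom of the first image and the top of the second — shapes on opposite sides of the horizontal midline have swapped in a mirror flip. Every pixel — background and shapes alike — is uniformly darkened.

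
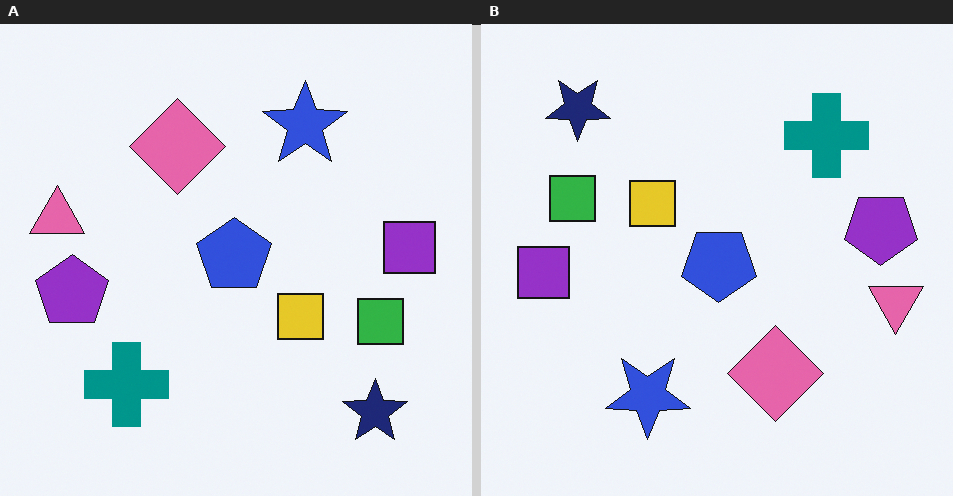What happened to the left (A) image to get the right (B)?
The transformation is: rotated 180°.

The navy star sits in the bottom-right of the left (A) image and the top-left of the right (B) — consistent with a whole-image 180° rotation.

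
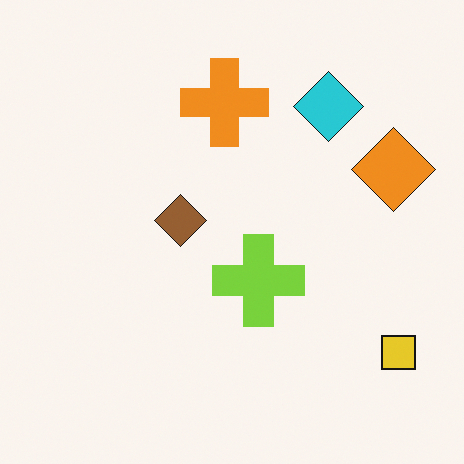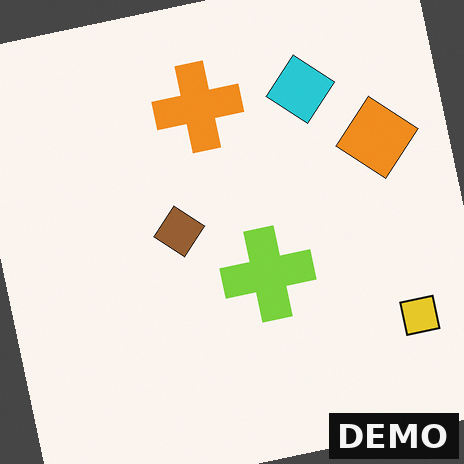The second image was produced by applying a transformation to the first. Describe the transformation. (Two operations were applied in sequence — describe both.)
This is the original image rotated counter-clockwise by a few degrees, then watermarked with the text "DEMO" in the lower-right corner.

Every shape is tilted by the same angle and the image corners show triangular fill wedges — a whole-image rotation by a non-right angle. A dark label reading "DEMO" appears in the lower-right corner.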